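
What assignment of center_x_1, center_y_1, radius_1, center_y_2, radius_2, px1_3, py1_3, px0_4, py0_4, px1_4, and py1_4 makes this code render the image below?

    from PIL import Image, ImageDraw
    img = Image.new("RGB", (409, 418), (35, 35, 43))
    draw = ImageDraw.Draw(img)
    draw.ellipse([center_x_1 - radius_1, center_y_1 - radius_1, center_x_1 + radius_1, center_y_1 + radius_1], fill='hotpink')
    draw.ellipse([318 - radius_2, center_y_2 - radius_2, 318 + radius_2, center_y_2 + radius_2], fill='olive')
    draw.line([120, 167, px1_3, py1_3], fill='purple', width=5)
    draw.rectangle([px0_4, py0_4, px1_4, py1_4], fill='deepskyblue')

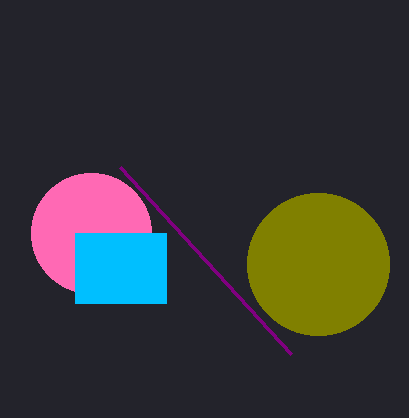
center_x_1 = 91, center_y_1 = 233, radius_1 = 60, center_y_2 = 264, radius_2 = 71, px1_3 = 291, py1_3 = 354, px0_4 = 75, py0_4 = 233, px1_4 = 166, py1_4 = 303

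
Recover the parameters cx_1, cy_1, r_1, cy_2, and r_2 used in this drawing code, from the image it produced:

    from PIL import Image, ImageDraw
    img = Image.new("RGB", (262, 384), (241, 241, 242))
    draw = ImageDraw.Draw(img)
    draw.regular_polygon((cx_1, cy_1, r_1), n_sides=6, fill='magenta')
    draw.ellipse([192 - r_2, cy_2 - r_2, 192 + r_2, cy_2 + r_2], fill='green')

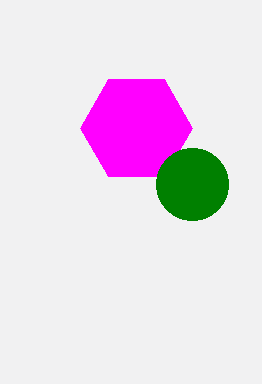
cx_1 = 136, cy_1 = 128, r_1 = 56, cy_2 = 184, r_2 = 36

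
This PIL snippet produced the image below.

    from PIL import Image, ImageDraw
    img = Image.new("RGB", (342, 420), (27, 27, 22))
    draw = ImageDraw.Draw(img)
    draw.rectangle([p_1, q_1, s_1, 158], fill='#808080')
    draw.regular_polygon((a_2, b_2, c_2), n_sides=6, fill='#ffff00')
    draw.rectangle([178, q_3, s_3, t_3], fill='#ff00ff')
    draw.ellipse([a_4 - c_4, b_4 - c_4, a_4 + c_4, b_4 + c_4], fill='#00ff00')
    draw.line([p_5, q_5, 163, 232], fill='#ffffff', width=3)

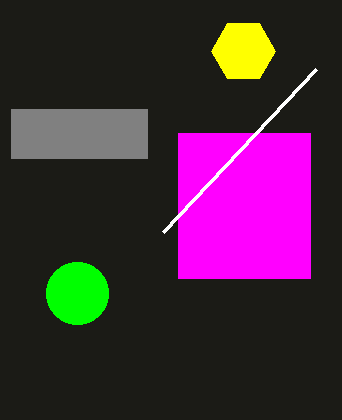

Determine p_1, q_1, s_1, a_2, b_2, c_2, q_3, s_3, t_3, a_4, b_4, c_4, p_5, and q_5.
p_1 = 11, q_1 = 109, s_1 = 147, a_2 = 243, b_2 = 51, c_2 = 32, q_3 = 133, s_3 = 310, t_3 = 278, a_4 = 77, b_4 = 293, c_4 = 31, p_5 = 316, q_5 = 69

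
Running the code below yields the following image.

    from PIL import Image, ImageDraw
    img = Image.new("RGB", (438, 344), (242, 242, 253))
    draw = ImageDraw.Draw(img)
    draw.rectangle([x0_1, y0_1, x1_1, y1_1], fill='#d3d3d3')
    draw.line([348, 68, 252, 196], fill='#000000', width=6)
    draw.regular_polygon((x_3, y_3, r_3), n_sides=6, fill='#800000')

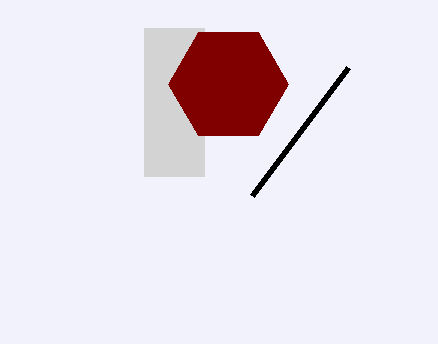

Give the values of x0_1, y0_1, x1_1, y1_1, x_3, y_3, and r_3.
x0_1 = 144, y0_1 = 28, x1_1 = 204, y1_1 = 176, x_3 = 228, y_3 = 84, r_3 = 60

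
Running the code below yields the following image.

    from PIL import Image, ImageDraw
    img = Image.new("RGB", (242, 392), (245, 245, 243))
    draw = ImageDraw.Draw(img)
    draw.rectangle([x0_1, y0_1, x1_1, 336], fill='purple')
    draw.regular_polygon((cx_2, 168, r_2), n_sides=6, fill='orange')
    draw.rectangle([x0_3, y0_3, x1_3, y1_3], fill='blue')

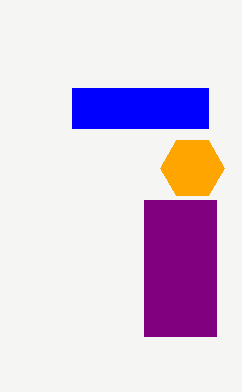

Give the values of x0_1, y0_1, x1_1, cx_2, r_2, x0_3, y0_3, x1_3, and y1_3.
x0_1 = 144; y0_1 = 200; x1_1 = 216; cx_2 = 192; r_2 = 32; x0_3 = 72; y0_3 = 88; x1_3 = 208; y1_3 = 128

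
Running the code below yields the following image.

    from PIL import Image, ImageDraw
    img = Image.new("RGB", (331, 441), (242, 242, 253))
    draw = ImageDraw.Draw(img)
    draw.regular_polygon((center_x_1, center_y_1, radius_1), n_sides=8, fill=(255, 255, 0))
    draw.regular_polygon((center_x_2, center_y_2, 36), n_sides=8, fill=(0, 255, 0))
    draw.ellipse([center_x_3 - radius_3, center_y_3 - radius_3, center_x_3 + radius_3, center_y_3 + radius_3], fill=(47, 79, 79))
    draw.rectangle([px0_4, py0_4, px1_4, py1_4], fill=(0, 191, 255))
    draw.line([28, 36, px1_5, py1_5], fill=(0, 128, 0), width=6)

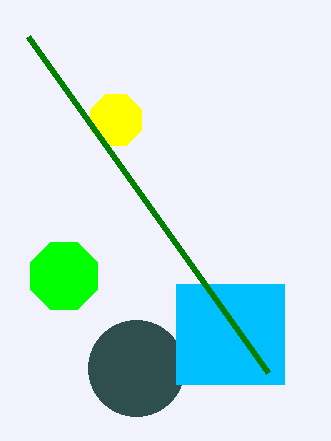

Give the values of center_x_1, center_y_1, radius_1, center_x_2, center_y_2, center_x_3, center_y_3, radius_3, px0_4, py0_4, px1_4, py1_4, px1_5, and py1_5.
center_x_1 = 116; center_y_1 = 120; radius_1 = 28; center_x_2 = 64; center_y_2 = 276; center_x_3 = 136; center_y_3 = 368; radius_3 = 48; px0_4 = 176; py0_4 = 284; px1_4 = 284; py1_4 = 384; px1_5 = 268; py1_5 = 372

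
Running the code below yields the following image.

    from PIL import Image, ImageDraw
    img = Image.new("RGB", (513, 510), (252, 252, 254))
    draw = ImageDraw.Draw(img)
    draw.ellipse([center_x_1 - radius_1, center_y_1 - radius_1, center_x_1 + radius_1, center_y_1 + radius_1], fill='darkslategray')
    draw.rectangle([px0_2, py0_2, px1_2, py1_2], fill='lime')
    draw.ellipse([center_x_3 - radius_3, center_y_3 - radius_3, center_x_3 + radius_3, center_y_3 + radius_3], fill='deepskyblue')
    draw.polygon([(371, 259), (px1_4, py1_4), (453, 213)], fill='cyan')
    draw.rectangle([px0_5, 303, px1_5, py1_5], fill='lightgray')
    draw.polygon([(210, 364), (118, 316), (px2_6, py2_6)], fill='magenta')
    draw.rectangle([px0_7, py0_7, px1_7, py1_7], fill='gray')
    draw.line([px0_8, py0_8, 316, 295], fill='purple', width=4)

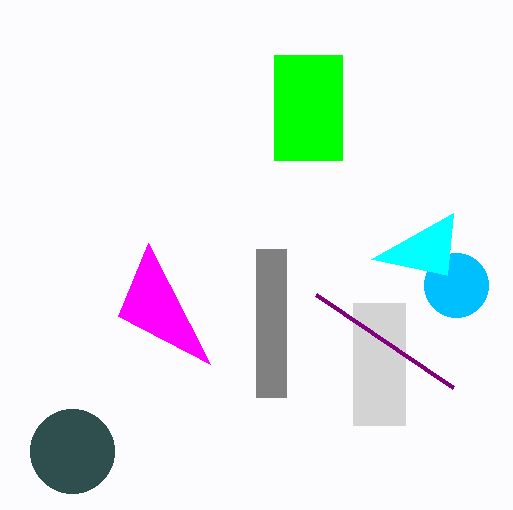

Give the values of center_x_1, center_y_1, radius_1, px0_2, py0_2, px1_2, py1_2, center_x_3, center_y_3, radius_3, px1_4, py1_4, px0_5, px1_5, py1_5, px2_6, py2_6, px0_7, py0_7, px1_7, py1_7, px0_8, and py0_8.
center_x_1 = 72, center_y_1 = 451, radius_1 = 42, px0_2 = 274, py0_2 = 55, px1_2 = 342, py1_2 = 160, center_x_3 = 456, center_y_3 = 285, radius_3 = 32, px1_4 = 447, py1_4 = 275, px0_5 = 353, px1_5 = 405, py1_5 = 425, px2_6 = 148, py2_6 = 243, px0_7 = 256, py0_7 = 249, px1_7 = 286, py1_7 = 397, px0_8 = 453, py0_8 = 388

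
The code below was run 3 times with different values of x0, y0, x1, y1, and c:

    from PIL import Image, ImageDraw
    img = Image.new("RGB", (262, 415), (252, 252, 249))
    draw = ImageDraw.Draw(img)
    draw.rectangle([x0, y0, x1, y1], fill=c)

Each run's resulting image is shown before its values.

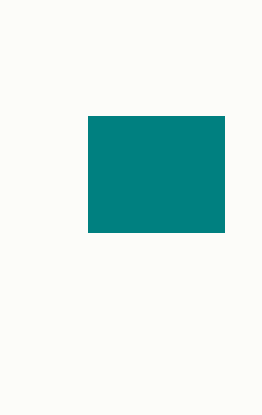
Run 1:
x0 = 88
y0 = 116
x1 = 224
y1 = 232
c = 'teal'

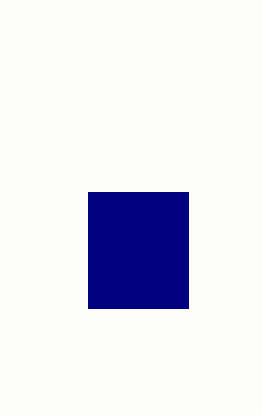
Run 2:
x0 = 88, y0 = 192, x1 = 188, y1 = 308, c = 'navy'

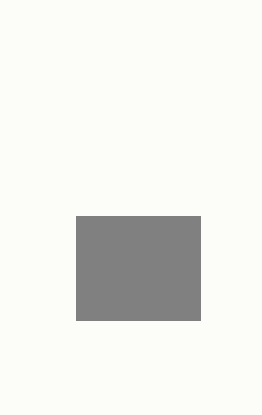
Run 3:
x0 = 76; y0 = 216; x1 = 200; y1 = 320; c = 'gray'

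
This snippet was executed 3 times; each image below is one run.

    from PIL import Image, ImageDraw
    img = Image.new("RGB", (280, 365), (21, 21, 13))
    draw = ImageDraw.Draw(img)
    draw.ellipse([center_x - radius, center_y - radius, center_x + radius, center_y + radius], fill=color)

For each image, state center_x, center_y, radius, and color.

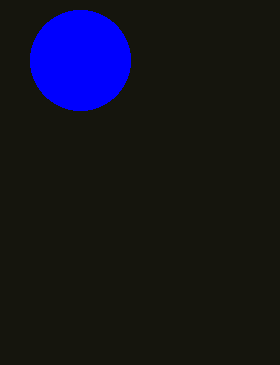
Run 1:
center_x = 80
center_y = 60
radius = 50
color = 'blue'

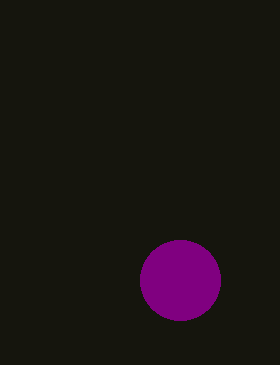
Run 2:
center_x = 180; center_y = 280; radius = 40; color = 'purple'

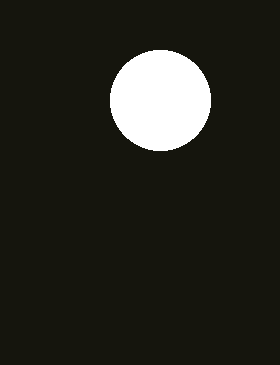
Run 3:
center_x = 160, center_y = 100, radius = 50, color = 'white'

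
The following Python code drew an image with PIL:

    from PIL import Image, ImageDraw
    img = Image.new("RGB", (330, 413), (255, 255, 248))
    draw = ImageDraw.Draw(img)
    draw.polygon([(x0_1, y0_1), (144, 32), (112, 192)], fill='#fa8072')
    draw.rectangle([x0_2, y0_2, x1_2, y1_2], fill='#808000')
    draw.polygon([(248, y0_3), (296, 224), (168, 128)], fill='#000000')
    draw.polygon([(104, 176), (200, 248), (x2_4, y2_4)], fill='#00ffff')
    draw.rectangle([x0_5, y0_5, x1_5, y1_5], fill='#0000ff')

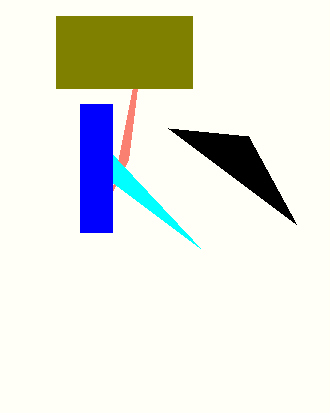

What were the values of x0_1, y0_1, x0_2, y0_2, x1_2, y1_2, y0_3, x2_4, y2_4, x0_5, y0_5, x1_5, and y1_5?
x0_1 = 128, y0_1 = 160, x0_2 = 56, y0_2 = 16, x1_2 = 192, y1_2 = 88, y0_3 = 136, x2_4 = 80, y2_4 = 120, x0_5 = 80, y0_5 = 104, x1_5 = 112, y1_5 = 232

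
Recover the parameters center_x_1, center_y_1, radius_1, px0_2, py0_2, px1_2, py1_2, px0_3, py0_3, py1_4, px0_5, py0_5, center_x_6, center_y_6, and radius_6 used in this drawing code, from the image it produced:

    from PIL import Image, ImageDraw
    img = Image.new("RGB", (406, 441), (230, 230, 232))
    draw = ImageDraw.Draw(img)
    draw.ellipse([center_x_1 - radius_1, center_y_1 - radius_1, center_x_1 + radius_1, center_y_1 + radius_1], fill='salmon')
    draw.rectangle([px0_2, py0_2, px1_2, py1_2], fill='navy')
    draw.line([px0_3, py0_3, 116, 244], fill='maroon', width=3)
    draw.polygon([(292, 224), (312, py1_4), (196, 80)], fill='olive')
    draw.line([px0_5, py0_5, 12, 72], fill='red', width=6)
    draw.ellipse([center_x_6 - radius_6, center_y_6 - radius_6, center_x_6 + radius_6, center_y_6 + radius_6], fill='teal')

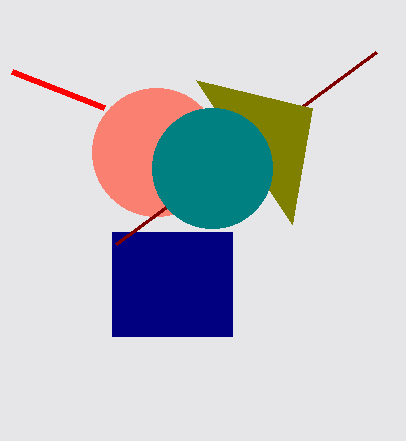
center_x_1 = 156, center_y_1 = 152, radius_1 = 64, px0_2 = 112, py0_2 = 232, px1_2 = 232, py1_2 = 336, px0_3 = 376, py0_3 = 52, py1_4 = 108, px0_5 = 104, py0_5 = 108, center_x_6 = 212, center_y_6 = 168, radius_6 = 60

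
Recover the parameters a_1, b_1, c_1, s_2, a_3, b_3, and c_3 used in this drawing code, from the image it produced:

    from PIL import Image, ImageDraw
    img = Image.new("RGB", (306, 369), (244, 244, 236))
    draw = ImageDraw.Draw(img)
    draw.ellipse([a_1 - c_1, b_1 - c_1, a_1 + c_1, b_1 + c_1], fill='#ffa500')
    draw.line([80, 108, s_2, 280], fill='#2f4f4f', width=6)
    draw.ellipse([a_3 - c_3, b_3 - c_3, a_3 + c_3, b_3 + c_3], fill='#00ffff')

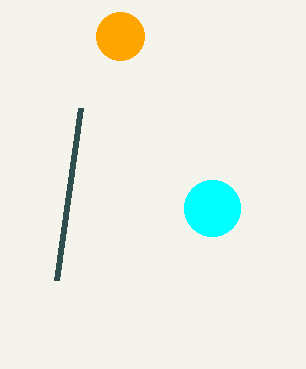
a_1 = 120; b_1 = 36; c_1 = 24; s_2 = 56; a_3 = 212; b_3 = 208; c_3 = 28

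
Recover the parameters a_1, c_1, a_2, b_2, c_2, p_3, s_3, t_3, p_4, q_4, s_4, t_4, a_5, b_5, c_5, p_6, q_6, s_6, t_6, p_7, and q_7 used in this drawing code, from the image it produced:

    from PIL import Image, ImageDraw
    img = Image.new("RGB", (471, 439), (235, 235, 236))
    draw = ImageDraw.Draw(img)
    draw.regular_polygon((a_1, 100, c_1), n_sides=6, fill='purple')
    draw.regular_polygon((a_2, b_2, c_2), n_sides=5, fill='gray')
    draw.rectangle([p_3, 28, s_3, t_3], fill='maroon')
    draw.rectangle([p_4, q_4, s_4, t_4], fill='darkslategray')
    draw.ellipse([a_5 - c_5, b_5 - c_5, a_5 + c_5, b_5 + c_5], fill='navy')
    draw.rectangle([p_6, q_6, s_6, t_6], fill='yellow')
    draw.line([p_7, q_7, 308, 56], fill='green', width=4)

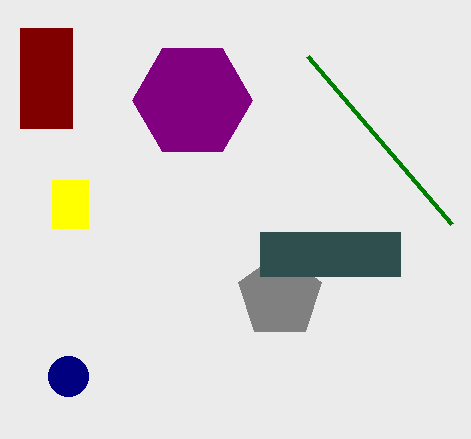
a_1 = 192; c_1 = 60; a_2 = 280; b_2 = 296; c_2 = 44; p_3 = 20; s_3 = 72; t_3 = 128; p_4 = 260; q_4 = 232; s_4 = 400; t_4 = 276; a_5 = 68; b_5 = 376; c_5 = 20; p_6 = 52; q_6 = 180; s_6 = 88; t_6 = 228; p_7 = 452; q_7 = 224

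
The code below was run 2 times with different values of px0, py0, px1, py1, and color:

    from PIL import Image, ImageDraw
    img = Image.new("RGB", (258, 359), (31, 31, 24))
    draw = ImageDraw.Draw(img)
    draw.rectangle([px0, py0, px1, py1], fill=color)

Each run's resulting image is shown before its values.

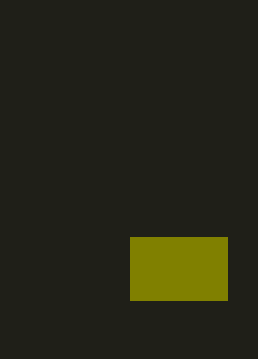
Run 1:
px0 = 130, py0 = 237, px1 = 227, py1 = 300, color = 'olive'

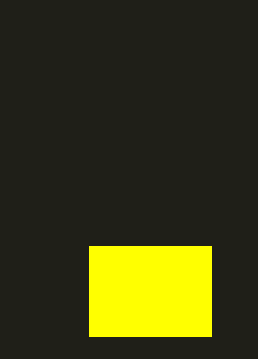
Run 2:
px0 = 89, py0 = 246, px1 = 211, py1 = 336, color = 'yellow'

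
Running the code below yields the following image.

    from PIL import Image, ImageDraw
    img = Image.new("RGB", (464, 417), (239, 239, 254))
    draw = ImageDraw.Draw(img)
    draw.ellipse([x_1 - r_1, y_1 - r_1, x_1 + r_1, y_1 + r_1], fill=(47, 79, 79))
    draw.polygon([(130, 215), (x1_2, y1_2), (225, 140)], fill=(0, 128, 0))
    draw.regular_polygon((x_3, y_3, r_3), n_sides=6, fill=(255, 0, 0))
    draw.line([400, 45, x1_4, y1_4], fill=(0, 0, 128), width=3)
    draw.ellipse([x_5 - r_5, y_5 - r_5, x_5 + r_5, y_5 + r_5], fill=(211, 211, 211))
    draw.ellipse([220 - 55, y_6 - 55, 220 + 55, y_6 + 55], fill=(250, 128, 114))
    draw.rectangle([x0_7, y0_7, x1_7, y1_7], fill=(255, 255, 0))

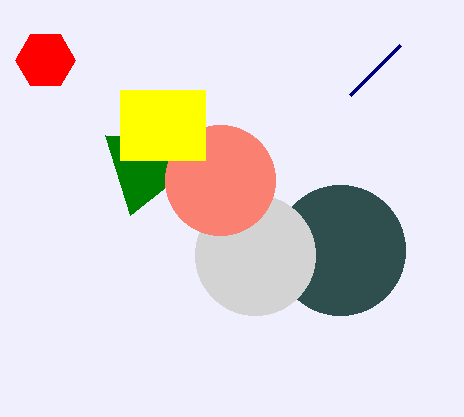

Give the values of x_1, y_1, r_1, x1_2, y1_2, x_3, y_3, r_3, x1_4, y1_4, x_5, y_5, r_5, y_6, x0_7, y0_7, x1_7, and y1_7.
x_1 = 340
y_1 = 250
r_1 = 65
x1_2 = 105
y1_2 = 135
x_3 = 45
y_3 = 60
r_3 = 30
x1_4 = 350
y1_4 = 95
x_5 = 255
y_5 = 255
r_5 = 60
y_6 = 180
x0_7 = 120
y0_7 = 90
x1_7 = 205
y1_7 = 160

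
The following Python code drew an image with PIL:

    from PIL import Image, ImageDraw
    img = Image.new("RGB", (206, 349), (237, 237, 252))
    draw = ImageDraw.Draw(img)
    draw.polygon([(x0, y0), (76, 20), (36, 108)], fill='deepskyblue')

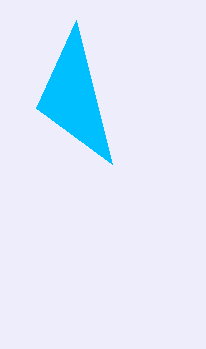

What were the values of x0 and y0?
x0 = 112; y0 = 164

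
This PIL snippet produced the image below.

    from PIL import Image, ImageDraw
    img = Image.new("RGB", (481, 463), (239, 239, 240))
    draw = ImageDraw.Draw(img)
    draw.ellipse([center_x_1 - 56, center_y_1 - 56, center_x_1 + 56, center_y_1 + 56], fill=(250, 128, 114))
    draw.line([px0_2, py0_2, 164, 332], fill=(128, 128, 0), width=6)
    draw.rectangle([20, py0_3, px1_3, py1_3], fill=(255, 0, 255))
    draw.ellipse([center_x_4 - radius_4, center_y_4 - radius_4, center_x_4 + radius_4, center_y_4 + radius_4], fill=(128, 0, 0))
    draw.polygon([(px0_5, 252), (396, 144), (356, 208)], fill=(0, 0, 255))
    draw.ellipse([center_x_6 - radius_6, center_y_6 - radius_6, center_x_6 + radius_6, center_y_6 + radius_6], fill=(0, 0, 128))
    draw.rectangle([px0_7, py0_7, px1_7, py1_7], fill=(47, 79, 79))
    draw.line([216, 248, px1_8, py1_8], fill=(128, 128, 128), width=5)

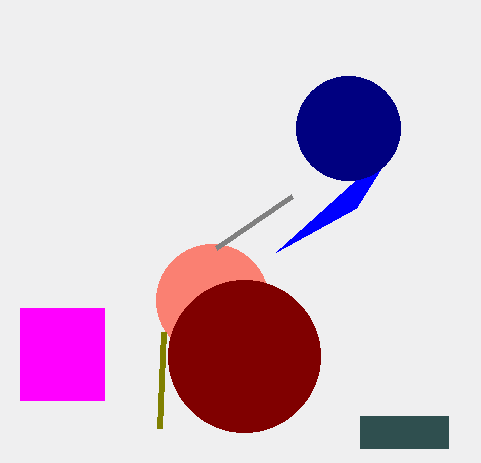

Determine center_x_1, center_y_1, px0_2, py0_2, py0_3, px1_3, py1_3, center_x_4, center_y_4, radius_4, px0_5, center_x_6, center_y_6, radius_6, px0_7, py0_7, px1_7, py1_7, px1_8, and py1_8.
center_x_1 = 212
center_y_1 = 300
px0_2 = 160
py0_2 = 428
py0_3 = 308
px1_3 = 104
py1_3 = 400
center_x_4 = 244
center_y_4 = 356
radius_4 = 76
px0_5 = 276
center_x_6 = 348
center_y_6 = 128
radius_6 = 52
px0_7 = 360
py0_7 = 416
px1_7 = 448
py1_7 = 448
px1_8 = 292
py1_8 = 196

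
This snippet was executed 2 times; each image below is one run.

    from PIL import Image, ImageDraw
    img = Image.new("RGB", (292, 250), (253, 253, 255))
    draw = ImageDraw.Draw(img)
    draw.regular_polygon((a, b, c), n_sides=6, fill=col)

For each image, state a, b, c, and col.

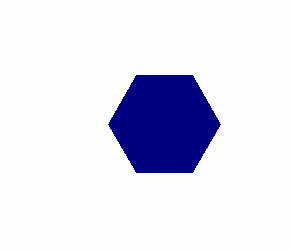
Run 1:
a = 164; b = 124; c = 56; col = 'navy'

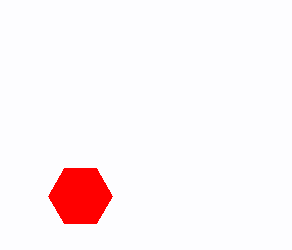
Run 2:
a = 80; b = 196; c = 32; col = 'red'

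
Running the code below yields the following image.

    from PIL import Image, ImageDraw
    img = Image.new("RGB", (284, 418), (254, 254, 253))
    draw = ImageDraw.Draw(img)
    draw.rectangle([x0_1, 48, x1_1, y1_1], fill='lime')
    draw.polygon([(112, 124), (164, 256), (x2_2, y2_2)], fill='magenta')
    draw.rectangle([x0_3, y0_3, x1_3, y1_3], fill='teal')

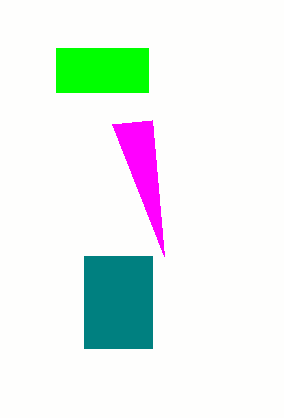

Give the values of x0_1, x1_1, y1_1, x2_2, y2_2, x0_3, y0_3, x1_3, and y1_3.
x0_1 = 56; x1_1 = 148; y1_1 = 92; x2_2 = 152; y2_2 = 120; x0_3 = 84; y0_3 = 256; x1_3 = 152; y1_3 = 348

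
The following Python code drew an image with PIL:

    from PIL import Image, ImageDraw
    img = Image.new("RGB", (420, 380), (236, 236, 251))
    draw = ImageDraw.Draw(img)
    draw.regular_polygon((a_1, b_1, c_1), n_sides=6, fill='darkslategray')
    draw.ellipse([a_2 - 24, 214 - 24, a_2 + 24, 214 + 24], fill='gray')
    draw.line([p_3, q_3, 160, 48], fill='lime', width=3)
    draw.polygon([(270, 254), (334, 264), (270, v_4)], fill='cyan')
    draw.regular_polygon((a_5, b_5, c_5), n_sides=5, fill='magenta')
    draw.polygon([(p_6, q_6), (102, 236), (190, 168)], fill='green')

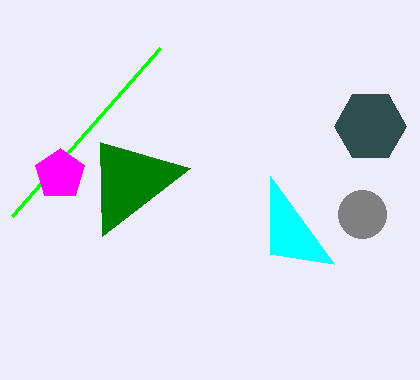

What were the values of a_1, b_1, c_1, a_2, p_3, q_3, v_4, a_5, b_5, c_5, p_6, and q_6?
a_1 = 370; b_1 = 126; c_1 = 36; a_2 = 362; p_3 = 12; q_3 = 216; v_4 = 176; a_5 = 60; b_5 = 174; c_5 = 26; p_6 = 100; q_6 = 142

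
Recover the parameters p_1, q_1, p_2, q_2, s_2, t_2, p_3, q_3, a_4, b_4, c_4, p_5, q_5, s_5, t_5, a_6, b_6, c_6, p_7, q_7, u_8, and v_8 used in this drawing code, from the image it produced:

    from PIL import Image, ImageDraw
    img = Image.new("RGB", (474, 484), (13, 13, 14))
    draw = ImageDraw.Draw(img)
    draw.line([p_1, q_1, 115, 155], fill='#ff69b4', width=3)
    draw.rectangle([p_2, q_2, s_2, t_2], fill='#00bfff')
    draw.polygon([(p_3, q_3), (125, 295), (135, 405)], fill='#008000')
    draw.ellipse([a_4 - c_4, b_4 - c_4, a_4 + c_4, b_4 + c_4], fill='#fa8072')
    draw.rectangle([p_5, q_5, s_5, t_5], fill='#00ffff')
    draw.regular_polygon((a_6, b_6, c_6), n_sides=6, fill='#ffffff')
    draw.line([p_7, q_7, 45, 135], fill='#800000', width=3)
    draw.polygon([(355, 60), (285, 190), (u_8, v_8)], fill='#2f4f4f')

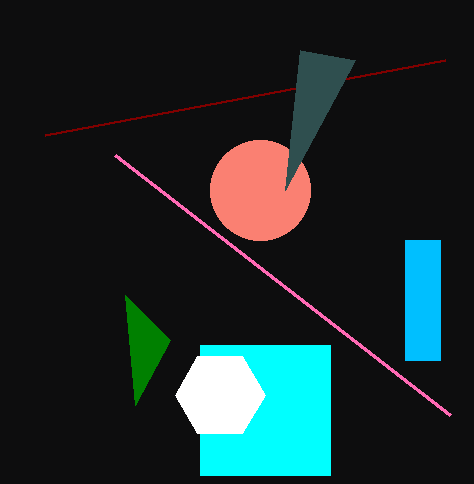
p_1 = 450
q_1 = 415
p_2 = 405
q_2 = 240
s_2 = 440
t_2 = 360
p_3 = 170
q_3 = 340
a_4 = 260
b_4 = 190
c_4 = 50
p_5 = 200
q_5 = 345
s_5 = 330
t_5 = 475
a_6 = 220
b_6 = 395
c_6 = 45
p_7 = 445
q_7 = 60
u_8 = 300
v_8 = 50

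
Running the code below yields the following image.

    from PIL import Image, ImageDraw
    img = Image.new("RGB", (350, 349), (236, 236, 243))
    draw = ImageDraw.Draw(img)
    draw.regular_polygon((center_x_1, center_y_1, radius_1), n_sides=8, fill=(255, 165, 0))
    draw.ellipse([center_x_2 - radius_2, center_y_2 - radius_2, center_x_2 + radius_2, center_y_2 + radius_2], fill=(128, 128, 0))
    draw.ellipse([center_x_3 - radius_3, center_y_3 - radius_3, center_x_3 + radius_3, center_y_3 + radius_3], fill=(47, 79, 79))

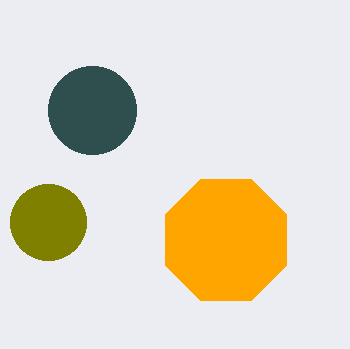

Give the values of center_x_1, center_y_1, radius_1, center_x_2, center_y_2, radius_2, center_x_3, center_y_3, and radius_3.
center_x_1 = 226, center_y_1 = 240, radius_1 = 66, center_x_2 = 48, center_y_2 = 222, radius_2 = 38, center_x_3 = 92, center_y_3 = 110, radius_3 = 44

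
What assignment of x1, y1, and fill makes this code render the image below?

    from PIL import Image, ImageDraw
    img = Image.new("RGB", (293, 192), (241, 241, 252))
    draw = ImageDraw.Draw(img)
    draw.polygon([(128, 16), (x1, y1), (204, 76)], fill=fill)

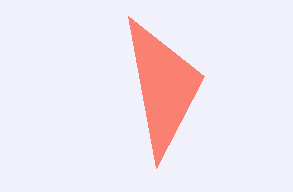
x1 = 156, y1 = 168, fill = 'salmon'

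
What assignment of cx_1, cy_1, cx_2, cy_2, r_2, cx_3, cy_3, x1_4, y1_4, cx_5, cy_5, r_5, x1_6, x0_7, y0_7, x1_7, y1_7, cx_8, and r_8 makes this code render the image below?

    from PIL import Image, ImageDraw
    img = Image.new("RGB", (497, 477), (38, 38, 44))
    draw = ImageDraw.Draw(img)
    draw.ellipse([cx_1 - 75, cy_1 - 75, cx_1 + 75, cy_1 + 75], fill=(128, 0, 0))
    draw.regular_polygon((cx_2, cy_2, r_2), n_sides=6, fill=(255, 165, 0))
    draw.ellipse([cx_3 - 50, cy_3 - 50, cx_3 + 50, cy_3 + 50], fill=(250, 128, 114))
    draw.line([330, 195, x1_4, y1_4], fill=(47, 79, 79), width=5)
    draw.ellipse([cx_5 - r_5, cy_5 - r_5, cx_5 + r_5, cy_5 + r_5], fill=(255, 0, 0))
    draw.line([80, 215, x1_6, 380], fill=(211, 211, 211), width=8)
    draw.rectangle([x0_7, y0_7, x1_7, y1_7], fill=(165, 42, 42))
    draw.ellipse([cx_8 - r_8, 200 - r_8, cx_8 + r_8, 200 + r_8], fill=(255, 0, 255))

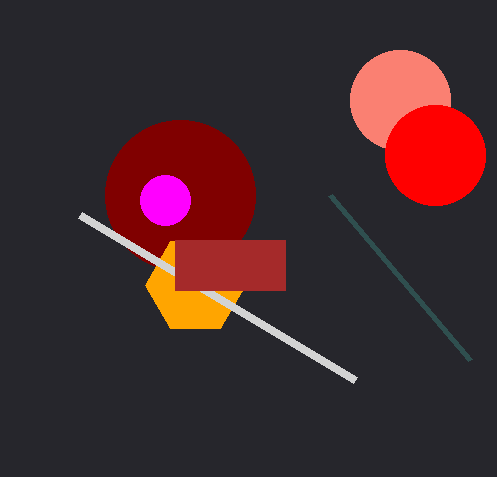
cx_1 = 180; cy_1 = 195; cx_2 = 195; cy_2 = 285; r_2 = 50; cx_3 = 400; cy_3 = 100; x1_4 = 470; y1_4 = 360; cx_5 = 435; cy_5 = 155; r_5 = 50; x1_6 = 355; x0_7 = 175; y0_7 = 240; x1_7 = 285; y1_7 = 290; cx_8 = 165; r_8 = 25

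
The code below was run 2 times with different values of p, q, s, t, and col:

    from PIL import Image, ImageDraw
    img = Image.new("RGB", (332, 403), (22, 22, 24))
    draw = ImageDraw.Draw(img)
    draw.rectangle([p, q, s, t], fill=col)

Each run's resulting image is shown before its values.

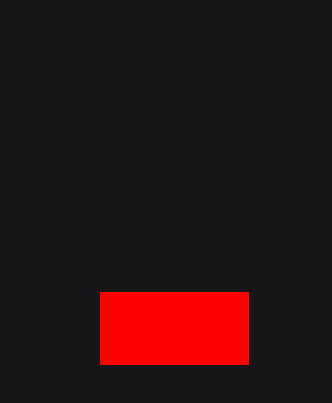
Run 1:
p = 100, q = 292, s = 248, t = 364, col = 'red'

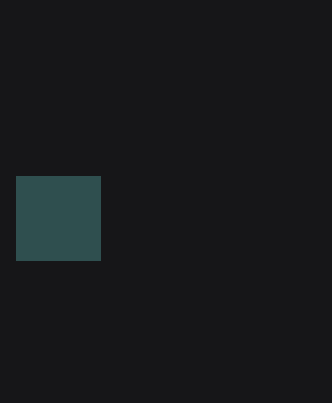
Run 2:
p = 16
q = 176
s = 100
t = 260
col = 'darkslategray'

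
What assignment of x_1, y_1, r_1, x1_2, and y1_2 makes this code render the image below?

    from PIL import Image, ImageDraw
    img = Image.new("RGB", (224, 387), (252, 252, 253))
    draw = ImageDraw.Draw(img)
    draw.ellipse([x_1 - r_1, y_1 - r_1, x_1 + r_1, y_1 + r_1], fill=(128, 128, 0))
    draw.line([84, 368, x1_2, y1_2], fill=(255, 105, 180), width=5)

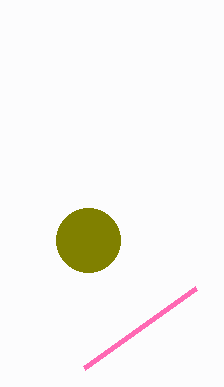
x_1 = 88
y_1 = 240
r_1 = 32
x1_2 = 196
y1_2 = 288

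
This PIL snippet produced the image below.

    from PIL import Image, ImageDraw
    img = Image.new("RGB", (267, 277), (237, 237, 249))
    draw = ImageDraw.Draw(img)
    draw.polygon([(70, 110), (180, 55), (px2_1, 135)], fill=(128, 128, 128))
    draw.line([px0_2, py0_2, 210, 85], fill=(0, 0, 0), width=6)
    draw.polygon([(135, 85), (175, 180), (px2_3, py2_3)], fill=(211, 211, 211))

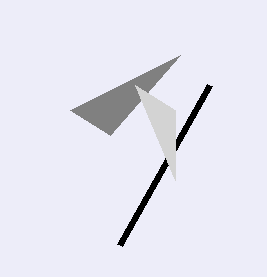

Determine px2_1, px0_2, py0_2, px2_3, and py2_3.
px2_1 = 110
px0_2 = 120
py0_2 = 245
px2_3 = 175
py2_3 = 110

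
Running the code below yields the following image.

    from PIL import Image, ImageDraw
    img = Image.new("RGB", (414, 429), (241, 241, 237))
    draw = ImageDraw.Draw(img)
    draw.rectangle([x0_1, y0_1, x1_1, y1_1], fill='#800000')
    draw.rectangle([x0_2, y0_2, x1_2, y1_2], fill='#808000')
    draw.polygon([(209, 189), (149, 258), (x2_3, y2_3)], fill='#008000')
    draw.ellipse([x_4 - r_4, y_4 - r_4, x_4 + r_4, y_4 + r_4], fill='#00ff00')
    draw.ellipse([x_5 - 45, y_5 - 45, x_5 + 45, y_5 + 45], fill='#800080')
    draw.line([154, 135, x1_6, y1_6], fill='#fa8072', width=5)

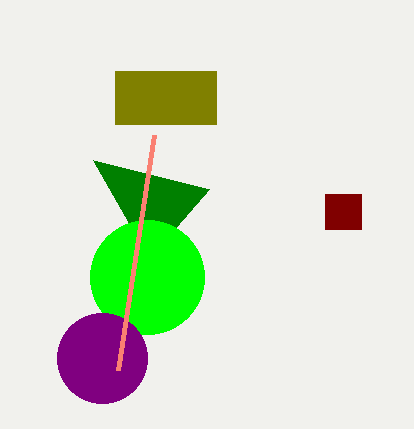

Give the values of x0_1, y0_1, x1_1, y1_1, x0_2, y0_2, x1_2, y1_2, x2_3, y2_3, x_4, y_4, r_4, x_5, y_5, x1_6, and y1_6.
x0_1 = 325, y0_1 = 194, x1_1 = 361, y1_1 = 229, x0_2 = 115, y0_2 = 71, x1_2 = 216, y1_2 = 124, x2_3 = 93, y2_3 = 160, x_4 = 147, y_4 = 277, r_4 = 57, x_5 = 102, y_5 = 358, x1_6 = 118, y1_6 = 370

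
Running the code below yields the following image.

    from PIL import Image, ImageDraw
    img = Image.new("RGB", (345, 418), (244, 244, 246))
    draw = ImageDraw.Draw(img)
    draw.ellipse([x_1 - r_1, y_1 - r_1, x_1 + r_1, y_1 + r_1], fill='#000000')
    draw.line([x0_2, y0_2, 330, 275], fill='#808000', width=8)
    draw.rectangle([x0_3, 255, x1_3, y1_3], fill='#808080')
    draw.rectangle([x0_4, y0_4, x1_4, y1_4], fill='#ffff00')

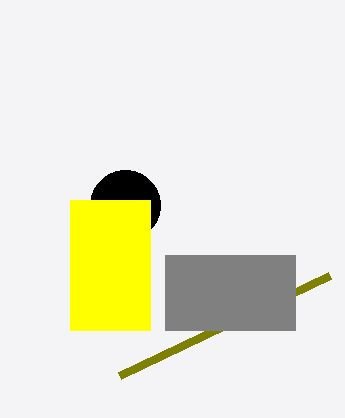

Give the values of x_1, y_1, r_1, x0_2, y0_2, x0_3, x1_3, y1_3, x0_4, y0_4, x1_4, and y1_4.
x_1 = 125
y_1 = 205
r_1 = 35
x0_2 = 120
y0_2 = 375
x0_3 = 165
x1_3 = 295
y1_3 = 330
x0_4 = 70
y0_4 = 200
x1_4 = 150
y1_4 = 330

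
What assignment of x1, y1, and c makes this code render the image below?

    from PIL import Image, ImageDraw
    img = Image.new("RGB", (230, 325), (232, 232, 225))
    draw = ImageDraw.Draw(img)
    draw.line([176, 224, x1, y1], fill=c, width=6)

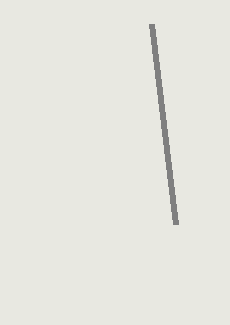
x1 = 152
y1 = 24
c = 'gray'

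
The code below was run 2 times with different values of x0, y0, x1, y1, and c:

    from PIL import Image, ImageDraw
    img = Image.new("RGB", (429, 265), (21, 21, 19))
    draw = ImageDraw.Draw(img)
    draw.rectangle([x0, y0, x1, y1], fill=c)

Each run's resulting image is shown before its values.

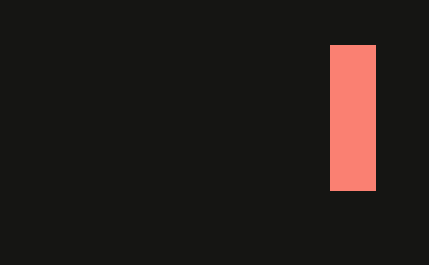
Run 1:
x0 = 330; y0 = 45; x1 = 375; y1 = 190; c = 'salmon'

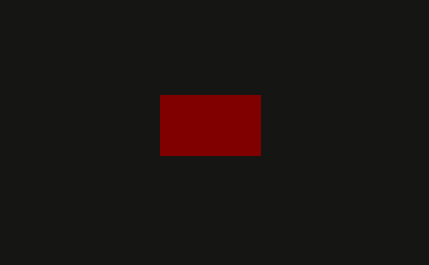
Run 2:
x0 = 160, y0 = 95, x1 = 260, y1 = 155, c = 'maroon'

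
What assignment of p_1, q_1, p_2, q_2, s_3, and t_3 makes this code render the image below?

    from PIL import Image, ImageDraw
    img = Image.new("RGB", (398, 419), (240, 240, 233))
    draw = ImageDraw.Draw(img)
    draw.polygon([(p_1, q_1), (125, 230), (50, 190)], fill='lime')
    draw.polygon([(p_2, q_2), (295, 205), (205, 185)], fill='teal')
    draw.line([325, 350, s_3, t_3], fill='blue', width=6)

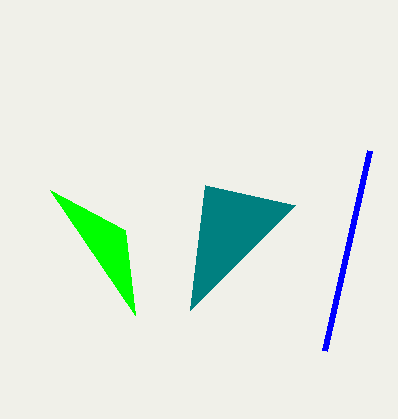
p_1 = 135; q_1 = 315; p_2 = 190; q_2 = 310; s_3 = 370; t_3 = 150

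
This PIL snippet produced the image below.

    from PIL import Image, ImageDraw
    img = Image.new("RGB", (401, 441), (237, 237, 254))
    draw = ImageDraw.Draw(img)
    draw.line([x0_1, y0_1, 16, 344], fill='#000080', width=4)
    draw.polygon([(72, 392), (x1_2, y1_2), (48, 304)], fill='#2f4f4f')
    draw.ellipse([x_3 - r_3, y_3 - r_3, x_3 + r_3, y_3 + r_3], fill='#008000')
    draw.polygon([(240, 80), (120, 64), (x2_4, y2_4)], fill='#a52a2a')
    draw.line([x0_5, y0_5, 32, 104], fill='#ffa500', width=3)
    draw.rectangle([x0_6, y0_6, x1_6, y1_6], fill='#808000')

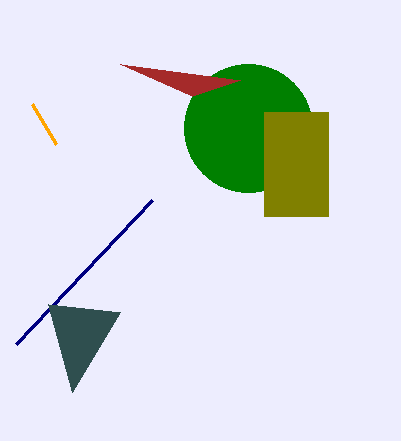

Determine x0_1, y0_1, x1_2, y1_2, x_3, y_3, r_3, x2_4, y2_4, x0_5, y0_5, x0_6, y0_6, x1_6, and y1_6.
x0_1 = 152, y0_1 = 200, x1_2 = 120, y1_2 = 312, x_3 = 248, y_3 = 128, r_3 = 64, x2_4 = 192, y2_4 = 96, x0_5 = 56, y0_5 = 144, x0_6 = 264, y0_6 = 112, x1_6 = 328, y1_6 = 216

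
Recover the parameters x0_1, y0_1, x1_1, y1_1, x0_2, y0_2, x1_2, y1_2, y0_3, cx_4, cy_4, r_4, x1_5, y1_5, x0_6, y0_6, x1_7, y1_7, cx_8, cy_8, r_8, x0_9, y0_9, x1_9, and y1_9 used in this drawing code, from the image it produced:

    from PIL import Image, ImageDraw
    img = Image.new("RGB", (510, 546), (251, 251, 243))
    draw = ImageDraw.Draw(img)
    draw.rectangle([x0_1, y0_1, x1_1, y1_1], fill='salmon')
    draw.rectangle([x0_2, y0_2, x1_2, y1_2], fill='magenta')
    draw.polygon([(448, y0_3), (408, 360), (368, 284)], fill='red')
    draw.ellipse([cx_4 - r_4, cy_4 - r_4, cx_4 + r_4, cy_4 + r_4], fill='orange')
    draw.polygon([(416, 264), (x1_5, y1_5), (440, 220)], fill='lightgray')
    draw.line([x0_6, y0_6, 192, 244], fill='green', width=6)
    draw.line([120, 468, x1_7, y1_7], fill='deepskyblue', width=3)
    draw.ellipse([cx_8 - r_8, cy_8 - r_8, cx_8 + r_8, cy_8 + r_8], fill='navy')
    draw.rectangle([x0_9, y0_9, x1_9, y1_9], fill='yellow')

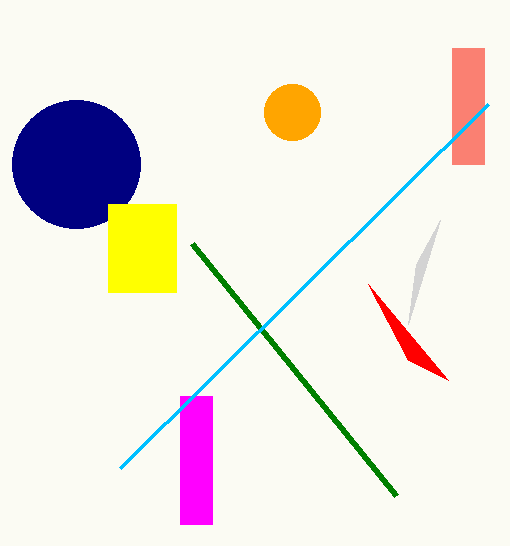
x0_1 = 452; y0_1 = 48; x1_1 = 484; y1_1 = 164; x0_2 = 180; y0_2 = 396; x1_2 = 212; y1_2 = 524; y0_3 = 380; cx_4 = 292; cy_4 = 112; r_4 = 28; x1_5 = 408; y1_5 = 324; x0_6 = 396; y0_6 = 496; x1_7 = 488; y1_7 = 104; cx_8 = 76; cy_8 = 164; r_8 = 64; x0_9 = 108; y0_9 = 204; x1_9 = 176; y1_9 = 292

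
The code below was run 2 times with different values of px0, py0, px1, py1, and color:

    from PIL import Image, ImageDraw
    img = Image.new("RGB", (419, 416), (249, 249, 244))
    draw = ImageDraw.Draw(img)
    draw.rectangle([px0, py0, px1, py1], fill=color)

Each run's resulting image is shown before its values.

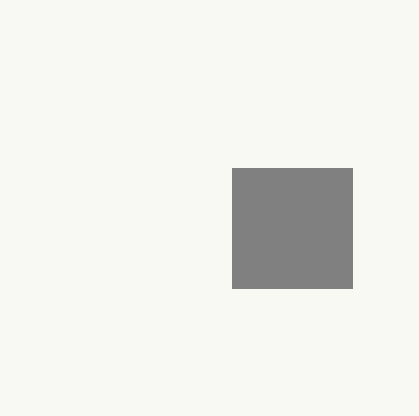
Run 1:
px0 = 232; py0 = 168; px1 = 352; py1 = 288; color = 'gray'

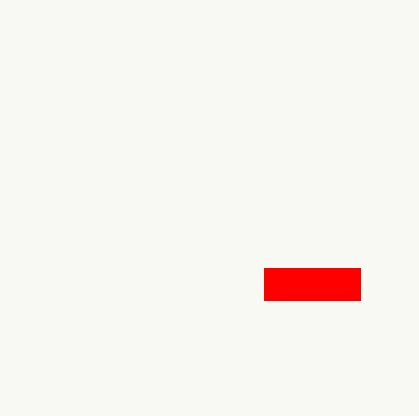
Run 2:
px0 = 264; py0 = 268; px1 = 360; py1 = 300; color = 'red'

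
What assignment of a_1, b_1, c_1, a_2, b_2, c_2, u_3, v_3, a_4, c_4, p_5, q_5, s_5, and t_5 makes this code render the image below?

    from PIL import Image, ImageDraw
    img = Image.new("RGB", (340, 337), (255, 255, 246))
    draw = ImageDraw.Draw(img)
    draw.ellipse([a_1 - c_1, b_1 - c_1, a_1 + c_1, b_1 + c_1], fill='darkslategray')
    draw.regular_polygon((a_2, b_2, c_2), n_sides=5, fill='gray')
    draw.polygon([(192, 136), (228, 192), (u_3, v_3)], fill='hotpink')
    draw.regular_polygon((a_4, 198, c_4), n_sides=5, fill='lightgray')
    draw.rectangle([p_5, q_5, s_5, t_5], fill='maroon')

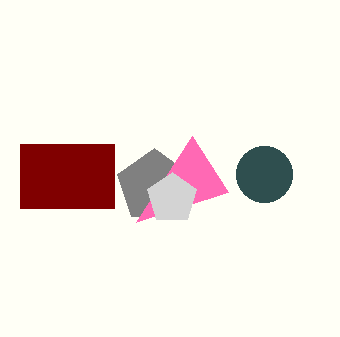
a_1 = 264
b_1 = 174
c_1 = 28
a_2 = 154
b_2 = 186
c_2 = 38
u_3 = 136
v_3 = 222
a_4 = 172
c_4 = 26
p_5 = 20
q_5 = 144
s_5 = 114
t_5 = 208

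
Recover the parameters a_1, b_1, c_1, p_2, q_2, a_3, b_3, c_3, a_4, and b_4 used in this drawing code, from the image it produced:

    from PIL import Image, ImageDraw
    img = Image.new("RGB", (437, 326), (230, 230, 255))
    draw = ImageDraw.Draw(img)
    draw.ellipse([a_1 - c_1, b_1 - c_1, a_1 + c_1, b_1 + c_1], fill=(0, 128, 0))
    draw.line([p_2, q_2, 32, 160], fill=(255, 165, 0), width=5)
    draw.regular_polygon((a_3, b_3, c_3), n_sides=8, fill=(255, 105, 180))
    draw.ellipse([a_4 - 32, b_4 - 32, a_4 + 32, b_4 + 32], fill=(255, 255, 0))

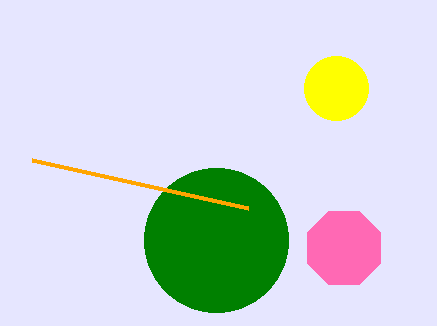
a_1 = 216, b_1 = 240, c_1 = 72, p_2 = 248, q_2 = 208, a_3 = 344, b_3 = 248, c_3 = 40, a_4 = 336, b_4 = 88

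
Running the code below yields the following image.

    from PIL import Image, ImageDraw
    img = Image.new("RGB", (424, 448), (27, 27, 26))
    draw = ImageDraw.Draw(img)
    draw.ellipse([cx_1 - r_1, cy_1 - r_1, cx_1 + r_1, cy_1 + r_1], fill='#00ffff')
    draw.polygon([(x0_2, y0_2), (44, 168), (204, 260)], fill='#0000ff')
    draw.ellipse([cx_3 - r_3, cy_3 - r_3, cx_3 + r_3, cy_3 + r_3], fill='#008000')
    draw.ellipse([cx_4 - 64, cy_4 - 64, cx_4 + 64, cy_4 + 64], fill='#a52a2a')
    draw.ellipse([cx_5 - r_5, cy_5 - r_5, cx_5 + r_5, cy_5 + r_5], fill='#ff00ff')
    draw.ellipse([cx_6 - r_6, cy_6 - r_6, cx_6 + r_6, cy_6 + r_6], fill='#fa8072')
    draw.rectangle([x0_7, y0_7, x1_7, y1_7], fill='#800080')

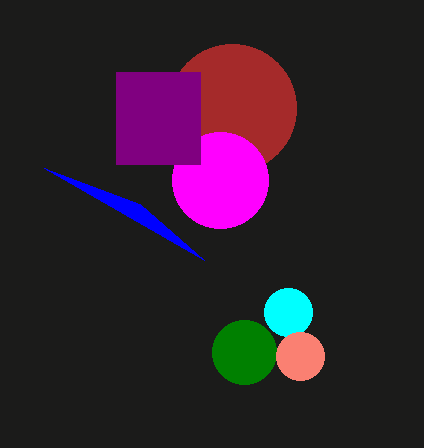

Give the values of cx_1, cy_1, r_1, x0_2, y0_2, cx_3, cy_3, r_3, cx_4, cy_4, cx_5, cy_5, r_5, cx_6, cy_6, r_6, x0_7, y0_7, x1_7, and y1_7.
cx_1 = 288, cy_1 = 312, r_1 = 24, x0_2 = 140, y0_2 = 204, cx_3 = 244, cy_3 = 352, r_3 = 32, cx_4 = 232, cy_4 = 108, cx_5 = 220, cy_5 = 180, r_5 = 48, cx_6 = 300, cy_6 = 356, r_6 = 24, x0_7 = 116, y0_7 = 72, x1_7 = 200, y1_7 = 164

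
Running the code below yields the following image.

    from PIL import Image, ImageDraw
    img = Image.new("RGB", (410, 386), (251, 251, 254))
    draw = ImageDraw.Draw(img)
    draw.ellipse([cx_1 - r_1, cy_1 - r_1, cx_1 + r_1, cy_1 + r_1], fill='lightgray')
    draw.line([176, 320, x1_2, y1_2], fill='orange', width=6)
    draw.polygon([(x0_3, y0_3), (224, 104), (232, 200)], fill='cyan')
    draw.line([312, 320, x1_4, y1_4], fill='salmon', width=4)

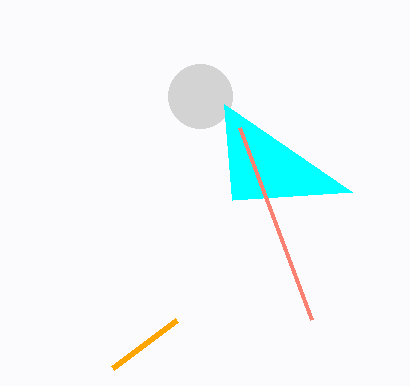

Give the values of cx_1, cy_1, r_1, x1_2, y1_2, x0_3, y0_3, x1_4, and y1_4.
cx_1 = 200
cy_1 = 96
r_1 = 32
x1_2 = 112
y1_2 = 368
x0_3 = 352
y0_3 = 192
x1_4 = 240
y1_4 = 128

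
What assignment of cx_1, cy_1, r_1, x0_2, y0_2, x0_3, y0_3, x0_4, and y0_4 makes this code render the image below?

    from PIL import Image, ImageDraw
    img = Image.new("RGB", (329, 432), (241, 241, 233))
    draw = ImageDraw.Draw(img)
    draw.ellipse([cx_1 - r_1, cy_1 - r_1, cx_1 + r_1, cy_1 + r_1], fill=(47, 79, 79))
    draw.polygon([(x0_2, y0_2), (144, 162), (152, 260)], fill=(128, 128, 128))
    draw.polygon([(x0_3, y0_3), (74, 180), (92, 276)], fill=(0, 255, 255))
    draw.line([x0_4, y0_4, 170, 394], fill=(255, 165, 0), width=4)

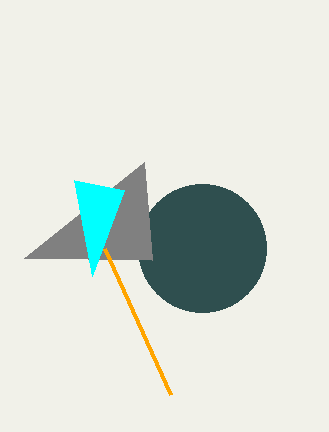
cx_1 = 202; cy_1 = 248; r_1 = 64; x0_2 = 24; y0_2 = 258; x0_3 = 124; y0_3 = 190; x0_4 = 104; y0_4 = 248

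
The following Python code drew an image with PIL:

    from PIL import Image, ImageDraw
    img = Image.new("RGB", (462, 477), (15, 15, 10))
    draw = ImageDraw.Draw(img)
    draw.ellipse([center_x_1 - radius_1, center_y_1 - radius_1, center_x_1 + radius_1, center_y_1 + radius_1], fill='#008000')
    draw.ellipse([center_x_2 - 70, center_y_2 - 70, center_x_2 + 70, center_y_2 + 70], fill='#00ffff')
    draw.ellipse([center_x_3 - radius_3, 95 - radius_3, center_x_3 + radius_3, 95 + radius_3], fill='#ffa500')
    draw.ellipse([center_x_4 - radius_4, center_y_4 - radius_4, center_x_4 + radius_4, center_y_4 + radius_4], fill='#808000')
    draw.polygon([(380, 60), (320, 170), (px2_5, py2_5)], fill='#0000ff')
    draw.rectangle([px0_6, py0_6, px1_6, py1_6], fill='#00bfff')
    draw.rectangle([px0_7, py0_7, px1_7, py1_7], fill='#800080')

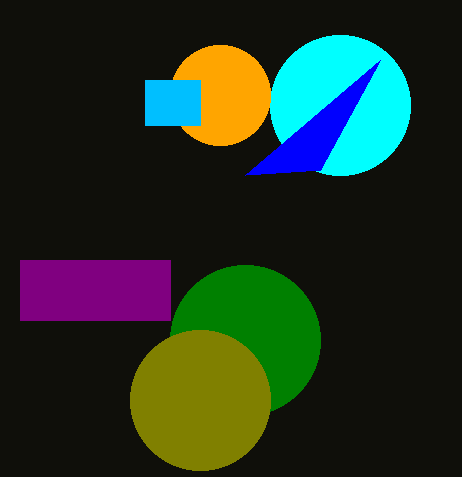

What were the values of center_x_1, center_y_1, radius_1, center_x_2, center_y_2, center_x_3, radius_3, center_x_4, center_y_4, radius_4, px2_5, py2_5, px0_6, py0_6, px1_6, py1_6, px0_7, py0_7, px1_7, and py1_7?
center_x_1 = 245
center_y_1 = 340
radius_1 = 75
center_x_2 = 340
center_y_2 = 105
center_x_3 = 220
radius_3 = 50
center_x_4 = 200
center_y_4 = 400
radius_4 = 70
px2_5 = 245
py2_5 = 175
px0_6 = 145
py0_6 = 80
px1_6 = 200
py1_6 = 125
px0_7 = 20
py0_7 = 260
px1_7 = 170
py1_7 = 320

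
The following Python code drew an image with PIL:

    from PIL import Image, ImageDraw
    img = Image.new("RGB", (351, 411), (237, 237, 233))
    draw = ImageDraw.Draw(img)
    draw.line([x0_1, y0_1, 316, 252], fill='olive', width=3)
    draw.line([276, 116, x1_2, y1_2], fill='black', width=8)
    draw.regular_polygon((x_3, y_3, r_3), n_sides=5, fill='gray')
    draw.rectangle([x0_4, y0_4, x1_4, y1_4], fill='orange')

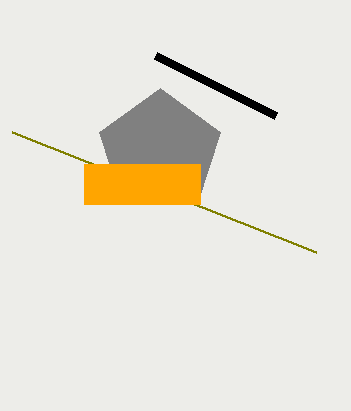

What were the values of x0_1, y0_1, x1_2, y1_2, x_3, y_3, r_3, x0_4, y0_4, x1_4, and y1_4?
x0_1 = 12; y0_1 = 132; x1_2 = 156; y1_2 = 56; x_3 = 160; y_3 = 152; r_3 = 64; x0_4 = 84; y0_4 = 164; x1_4 = 200; y1_4 = 204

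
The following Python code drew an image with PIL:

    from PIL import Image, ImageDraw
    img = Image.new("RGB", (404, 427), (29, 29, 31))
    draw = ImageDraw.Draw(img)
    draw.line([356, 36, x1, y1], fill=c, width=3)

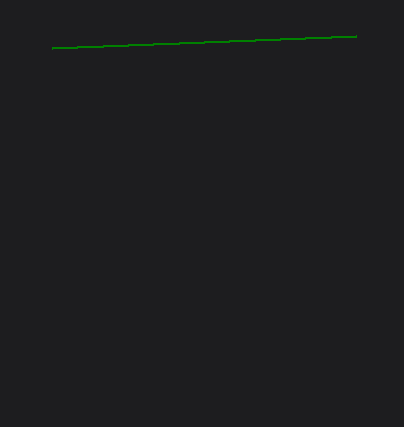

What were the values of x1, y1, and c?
x1 = 52
y1 = 48
c = 'green'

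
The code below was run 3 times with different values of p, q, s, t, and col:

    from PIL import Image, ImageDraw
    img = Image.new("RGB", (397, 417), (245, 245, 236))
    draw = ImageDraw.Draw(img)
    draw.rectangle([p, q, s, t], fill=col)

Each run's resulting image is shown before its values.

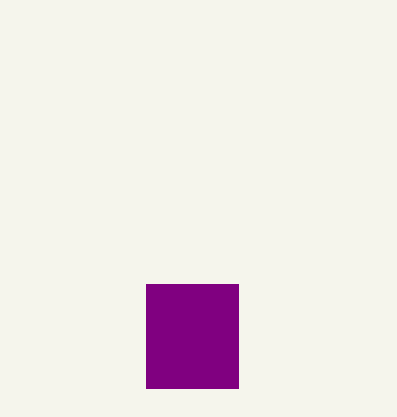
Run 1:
p = 146
q = 284
s = 238
t = 388
col = 'purple'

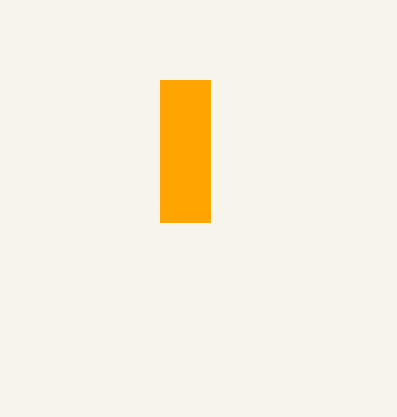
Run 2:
p = 160; q = 80; s = 210; t = 222; col = 'orange'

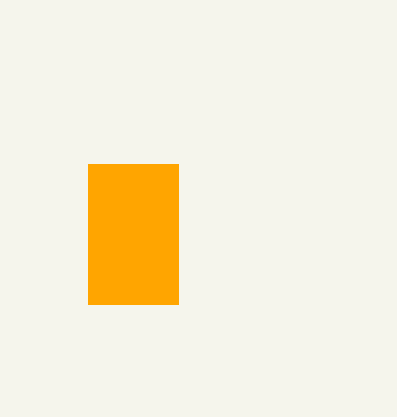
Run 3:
p = 88, q = 164, s = 178, t = 304, col = 'orange'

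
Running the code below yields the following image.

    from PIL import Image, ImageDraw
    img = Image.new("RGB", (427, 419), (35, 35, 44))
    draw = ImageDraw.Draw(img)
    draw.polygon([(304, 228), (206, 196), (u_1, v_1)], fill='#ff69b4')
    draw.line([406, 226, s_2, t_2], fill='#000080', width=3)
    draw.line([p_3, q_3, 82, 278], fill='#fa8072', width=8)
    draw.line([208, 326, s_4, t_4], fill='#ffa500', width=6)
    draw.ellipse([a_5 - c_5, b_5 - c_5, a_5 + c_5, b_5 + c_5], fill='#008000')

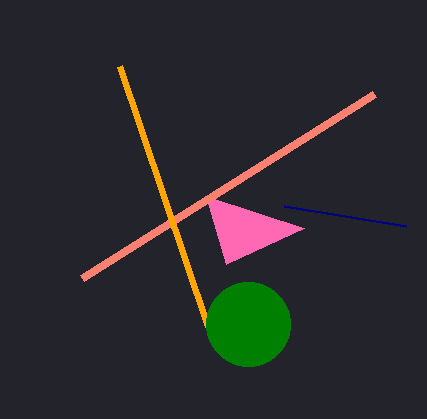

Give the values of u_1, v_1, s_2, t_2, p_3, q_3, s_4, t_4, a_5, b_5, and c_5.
u_1 = 226, v_1 = 264, s_2 = 284, t_2 = 206, p_3 = 374, q_3 = 94, s_4 = 120, t_4 = 66, a_5 = 248, b_5 = 324, c_5 = 42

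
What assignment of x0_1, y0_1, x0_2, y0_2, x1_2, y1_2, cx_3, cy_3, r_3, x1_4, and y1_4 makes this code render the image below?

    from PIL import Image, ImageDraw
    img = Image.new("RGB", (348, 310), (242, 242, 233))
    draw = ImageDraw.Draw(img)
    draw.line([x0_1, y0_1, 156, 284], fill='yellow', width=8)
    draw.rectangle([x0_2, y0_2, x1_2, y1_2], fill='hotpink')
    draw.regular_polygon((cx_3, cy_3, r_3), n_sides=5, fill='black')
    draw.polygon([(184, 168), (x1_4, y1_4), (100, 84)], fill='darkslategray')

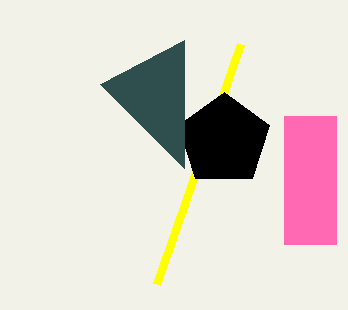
x0_1 = 240; y0_1 = 44; x0_2 = 284; y0_2 = 116; x1_2 = 336; y1_2 = 244; cx_3 = 224; cy_3 = 140; r_3 = 48; x1_4 = 184; y1_4 = 40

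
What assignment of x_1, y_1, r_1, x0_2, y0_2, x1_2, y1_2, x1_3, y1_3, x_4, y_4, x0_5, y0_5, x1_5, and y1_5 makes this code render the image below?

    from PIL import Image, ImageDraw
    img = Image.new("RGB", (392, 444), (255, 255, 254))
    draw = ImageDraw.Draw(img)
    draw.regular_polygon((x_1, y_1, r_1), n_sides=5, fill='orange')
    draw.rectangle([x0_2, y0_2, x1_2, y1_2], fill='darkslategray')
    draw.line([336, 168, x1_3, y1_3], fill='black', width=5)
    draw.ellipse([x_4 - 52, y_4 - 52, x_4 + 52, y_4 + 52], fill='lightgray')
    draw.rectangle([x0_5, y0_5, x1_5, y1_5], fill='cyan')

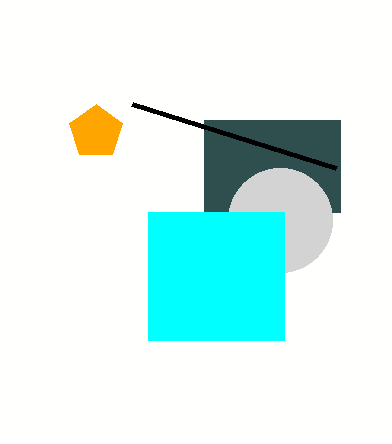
x_1 = 96
y_1 = 132
r_1 = 28
x0_2 = 204
y0_2 = 120
x1_2 = 340
y1_2 = 212
x1_3 = 132
y1_3 = 104
x_4 = 280
y_4 = 220
x0_5 = 148
y0_5 = 212
x1_5 = 284
y1_5 = 340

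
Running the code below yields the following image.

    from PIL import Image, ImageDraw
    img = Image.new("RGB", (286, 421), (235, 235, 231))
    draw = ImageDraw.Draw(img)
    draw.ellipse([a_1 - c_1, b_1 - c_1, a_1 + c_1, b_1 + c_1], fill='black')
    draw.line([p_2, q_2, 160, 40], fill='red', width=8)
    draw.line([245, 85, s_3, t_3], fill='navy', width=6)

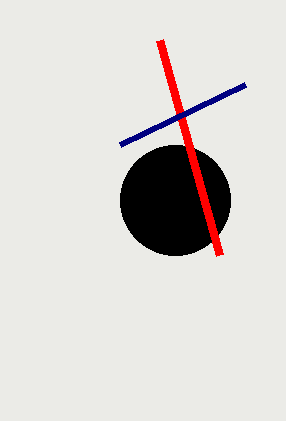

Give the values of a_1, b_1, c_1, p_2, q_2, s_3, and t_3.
a_1 = 175; b_1 = 200; c_1 = 55; p_2 = 220; q_2 = 255; s_3 = 120; t_3 = 145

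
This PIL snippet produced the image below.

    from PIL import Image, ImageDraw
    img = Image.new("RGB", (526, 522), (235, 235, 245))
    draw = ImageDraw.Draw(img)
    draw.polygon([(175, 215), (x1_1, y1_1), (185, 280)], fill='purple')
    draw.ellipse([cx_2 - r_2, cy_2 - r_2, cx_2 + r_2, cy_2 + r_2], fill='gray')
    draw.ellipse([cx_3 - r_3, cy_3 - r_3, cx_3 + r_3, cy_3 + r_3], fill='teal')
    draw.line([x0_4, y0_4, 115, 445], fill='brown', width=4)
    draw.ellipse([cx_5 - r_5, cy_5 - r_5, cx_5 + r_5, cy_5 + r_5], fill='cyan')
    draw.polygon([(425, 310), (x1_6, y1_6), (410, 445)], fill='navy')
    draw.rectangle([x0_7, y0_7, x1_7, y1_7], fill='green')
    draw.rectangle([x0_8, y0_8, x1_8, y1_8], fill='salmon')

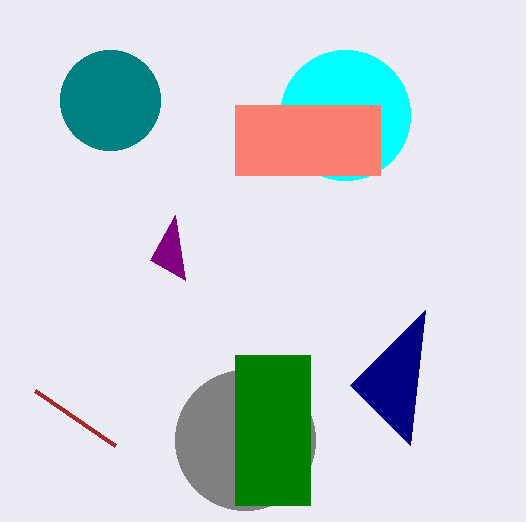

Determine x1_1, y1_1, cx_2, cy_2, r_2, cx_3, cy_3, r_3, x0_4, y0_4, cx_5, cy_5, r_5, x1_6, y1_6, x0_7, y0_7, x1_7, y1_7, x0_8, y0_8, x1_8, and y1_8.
x1_1 = 150, y1_1 = 260, cx_2 = 245, cy_2 = 440, r_2 = 70, cx_3 = 110, cy_3 = 100, r_3 = 50, x0_4 = 35, y0_4 = 390, cx_5 = 345, cy_5 = 115, r_5 = 65, x1_6 = 350, y1_6 = 385, x0_7 = 235, y0_7 = 355, x1_7 = 310, y1_7 = 505, x0_8 = 235, y0_8 = 105, x1_8 = 380, y1_8 = 175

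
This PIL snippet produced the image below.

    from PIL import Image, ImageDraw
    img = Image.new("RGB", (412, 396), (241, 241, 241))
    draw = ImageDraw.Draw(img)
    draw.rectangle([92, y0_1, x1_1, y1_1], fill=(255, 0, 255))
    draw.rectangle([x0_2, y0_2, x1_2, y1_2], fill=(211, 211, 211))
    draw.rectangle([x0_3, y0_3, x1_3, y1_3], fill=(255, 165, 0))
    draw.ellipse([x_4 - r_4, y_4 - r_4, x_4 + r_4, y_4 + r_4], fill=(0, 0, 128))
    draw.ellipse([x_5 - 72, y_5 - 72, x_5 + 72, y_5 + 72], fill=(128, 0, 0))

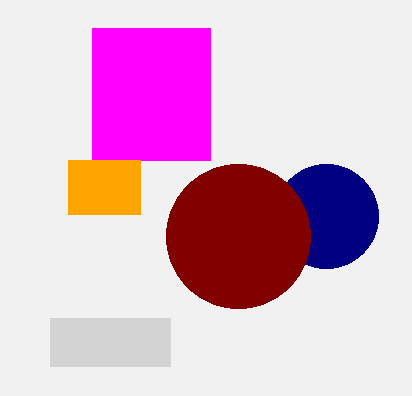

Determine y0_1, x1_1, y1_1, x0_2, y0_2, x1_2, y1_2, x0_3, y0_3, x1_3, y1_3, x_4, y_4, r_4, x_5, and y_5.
y0_1 = 28, x1_1 = 210, y1_1 = 160, x0_2 = 50, y0_2 = 318, x1_2 = 170, y1_2 = 366, x0_3 = 68, y0_3 = 160, x1_3 = 140, y1_3 = 214, x_4 = 326, y_4 = 216, r_4 = 52, x_5 = 238, y_5 = 236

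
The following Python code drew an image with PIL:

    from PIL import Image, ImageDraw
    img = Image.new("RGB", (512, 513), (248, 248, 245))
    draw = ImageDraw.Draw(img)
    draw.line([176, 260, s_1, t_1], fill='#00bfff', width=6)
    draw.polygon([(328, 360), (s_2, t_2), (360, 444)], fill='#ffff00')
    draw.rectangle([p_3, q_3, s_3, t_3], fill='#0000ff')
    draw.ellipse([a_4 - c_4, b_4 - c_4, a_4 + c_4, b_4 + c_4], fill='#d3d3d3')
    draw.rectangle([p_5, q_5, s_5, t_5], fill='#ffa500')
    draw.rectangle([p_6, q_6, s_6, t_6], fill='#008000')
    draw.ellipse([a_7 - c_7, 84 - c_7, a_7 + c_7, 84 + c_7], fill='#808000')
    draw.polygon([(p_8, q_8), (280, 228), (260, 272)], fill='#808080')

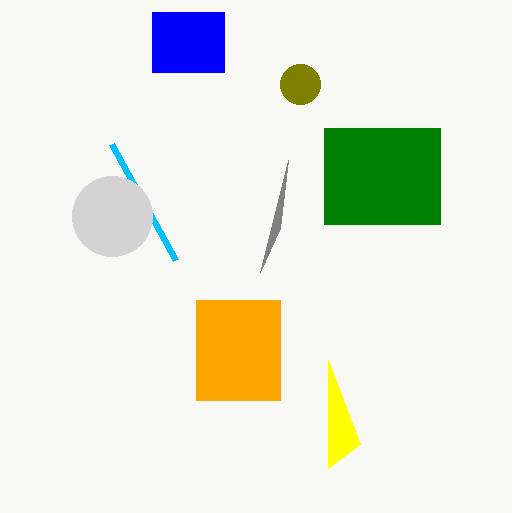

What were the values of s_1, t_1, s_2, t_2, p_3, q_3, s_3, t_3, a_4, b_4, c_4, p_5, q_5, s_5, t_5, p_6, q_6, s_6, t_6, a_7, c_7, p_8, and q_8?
s_1 = 112
t_1 = 144
s_2 = 328
t_2 = 468
p_3 = 152
q_3 = 12
s_3 = 224
t_3 = 72
a_4 = 112
b_4 = 216
c_4 = 40
p_5 = 196
q_5 = 300
s_5 = 280
t_5 = 400
p_6 = 324
q_6 = 128
s_6 = 440
t_6 = 224
a_7 = 300
c_7 = 20
p_8 = 288
q_8 = 160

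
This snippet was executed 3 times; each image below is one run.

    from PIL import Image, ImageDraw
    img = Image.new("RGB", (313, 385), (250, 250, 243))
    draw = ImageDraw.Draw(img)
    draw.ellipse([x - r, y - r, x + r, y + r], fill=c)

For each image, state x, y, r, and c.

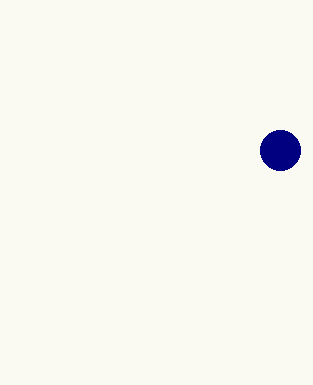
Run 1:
x = 280
y = 150
r = 20
c = 'navy'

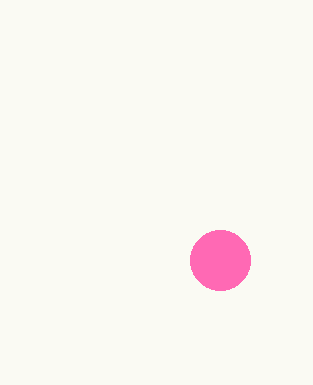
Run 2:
x = 220
y = 260
r = 30
c = 'hotpink'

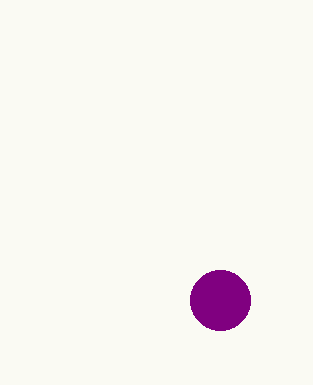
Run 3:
x = 220
y = 300
r = 30
c = 'purple'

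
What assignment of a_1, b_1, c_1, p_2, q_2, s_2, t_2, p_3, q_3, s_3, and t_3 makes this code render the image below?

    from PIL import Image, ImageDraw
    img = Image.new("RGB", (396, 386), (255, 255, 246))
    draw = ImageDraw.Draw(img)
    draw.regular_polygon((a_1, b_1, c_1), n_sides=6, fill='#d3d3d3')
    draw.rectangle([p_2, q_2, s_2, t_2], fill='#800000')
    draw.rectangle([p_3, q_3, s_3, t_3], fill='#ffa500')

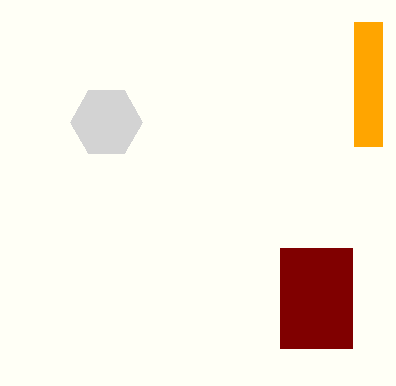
a_1 = 106, b_1 = 122, c_1 = 36, p_2 = 280, q_2 = 248, s_2 = 352, t_2 = 348, p_3 = 354, q_3 = 22, s_3 = 382, t_3 = 146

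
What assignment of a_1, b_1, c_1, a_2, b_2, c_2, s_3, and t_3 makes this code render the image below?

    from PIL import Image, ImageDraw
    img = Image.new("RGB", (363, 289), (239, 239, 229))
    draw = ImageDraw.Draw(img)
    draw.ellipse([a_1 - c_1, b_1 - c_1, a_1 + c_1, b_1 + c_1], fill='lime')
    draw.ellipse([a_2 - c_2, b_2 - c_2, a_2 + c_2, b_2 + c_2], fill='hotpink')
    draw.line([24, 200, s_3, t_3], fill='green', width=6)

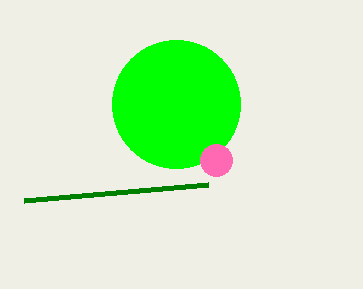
a_1 = 176
b_1 = 104
c_1 = 64
a_2 = 216
b_2 = 160
c_2 = 16
s_3 = 208
t_3 = 184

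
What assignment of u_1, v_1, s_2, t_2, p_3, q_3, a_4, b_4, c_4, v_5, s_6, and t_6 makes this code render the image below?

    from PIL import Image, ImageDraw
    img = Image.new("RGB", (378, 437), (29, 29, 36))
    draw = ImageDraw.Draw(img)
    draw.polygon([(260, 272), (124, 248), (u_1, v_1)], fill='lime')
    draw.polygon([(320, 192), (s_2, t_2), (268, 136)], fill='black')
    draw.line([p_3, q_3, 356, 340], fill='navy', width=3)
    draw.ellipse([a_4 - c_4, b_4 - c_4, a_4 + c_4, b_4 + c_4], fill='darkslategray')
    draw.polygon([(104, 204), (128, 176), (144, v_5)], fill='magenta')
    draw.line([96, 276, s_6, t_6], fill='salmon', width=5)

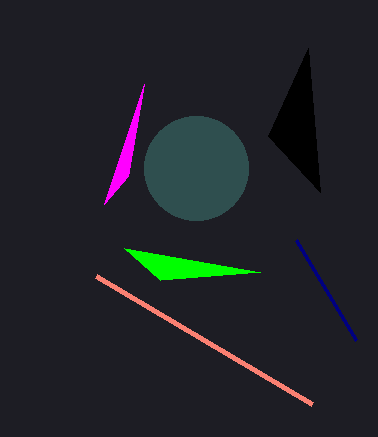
u_1 = 160, v_1 = 280, s_2 = 308, t_2 = 48, p_3 = 296, q_3 = 240, a_4 = 196, b_4 = 168, c_4 = 52, v_5 = 84, s_6 = 312, t_6 = 404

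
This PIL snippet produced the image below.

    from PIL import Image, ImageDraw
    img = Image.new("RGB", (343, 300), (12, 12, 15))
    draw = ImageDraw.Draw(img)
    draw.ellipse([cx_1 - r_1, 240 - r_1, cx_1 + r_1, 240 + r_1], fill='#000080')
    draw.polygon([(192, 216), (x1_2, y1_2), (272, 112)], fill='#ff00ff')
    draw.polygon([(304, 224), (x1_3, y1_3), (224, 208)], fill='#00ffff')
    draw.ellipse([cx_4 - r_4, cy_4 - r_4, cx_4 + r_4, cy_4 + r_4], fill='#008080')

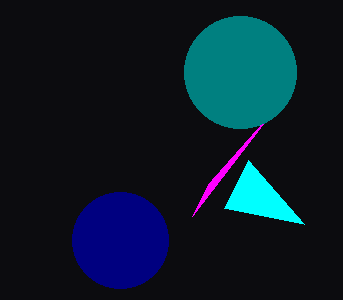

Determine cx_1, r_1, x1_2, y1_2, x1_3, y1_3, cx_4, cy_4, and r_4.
cx_1 = 120; r_1 = 48; x1_2 = 208; y1_2 = 184; x1_3 = 248; y1_3 = 160; cx_4 = 240; cy_4 = 72; r_4 = 56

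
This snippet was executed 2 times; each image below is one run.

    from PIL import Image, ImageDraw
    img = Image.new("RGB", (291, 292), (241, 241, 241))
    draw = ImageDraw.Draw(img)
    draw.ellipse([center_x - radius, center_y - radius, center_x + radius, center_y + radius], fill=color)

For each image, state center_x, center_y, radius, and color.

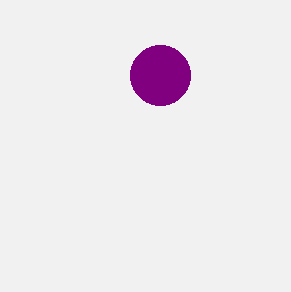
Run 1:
center_x = 160; center_y = 75; radius = 30; color = 'purple'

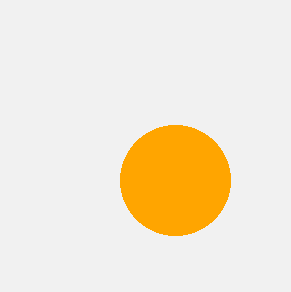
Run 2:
center_x = 175
center_y = 180
radius = 55
color = 'orange'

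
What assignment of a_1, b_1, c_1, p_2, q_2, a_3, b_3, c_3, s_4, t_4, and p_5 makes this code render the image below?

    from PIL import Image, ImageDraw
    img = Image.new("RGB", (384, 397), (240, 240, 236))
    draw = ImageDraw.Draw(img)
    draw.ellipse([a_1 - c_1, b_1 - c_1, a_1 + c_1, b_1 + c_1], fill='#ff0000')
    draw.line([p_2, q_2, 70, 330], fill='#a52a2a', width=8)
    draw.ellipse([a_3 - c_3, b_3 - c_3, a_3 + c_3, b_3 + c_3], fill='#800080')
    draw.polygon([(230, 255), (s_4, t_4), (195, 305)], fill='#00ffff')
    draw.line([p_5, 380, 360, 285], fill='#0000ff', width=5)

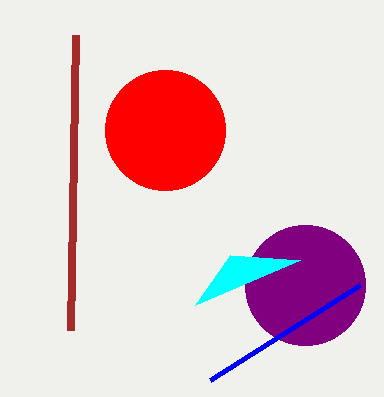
a_1 = 165
b_1 = 130
c_1 = 60
p_2 = 75
q_2 = 35
a_3 = 305
b_3 = 285
c_3 = 60
s_4 = 300
t_4 = 260
p_5 = 210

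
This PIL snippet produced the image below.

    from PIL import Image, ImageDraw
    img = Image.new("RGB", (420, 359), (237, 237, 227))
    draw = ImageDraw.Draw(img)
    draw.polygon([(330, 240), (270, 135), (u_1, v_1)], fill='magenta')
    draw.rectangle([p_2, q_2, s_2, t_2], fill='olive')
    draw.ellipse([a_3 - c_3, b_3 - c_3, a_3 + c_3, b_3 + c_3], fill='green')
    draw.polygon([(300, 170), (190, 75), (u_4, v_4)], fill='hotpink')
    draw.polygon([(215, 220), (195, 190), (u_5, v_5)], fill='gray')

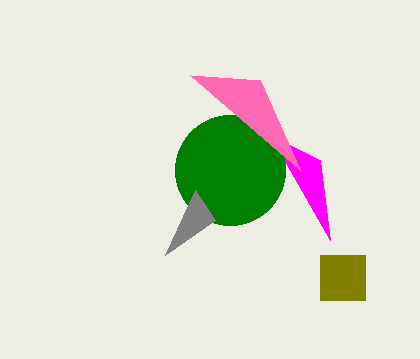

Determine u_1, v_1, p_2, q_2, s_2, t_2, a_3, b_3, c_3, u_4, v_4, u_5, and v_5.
u_1 = 320
v_1 = 160
p_2 = 320
q_2 = 255
s_2 = 365
t_2 = 300
a_3 = 230
b_3 = 170
c_3 = 55
u_4 = 260
v_4 = 80
u_5 = 165
v_5 = 255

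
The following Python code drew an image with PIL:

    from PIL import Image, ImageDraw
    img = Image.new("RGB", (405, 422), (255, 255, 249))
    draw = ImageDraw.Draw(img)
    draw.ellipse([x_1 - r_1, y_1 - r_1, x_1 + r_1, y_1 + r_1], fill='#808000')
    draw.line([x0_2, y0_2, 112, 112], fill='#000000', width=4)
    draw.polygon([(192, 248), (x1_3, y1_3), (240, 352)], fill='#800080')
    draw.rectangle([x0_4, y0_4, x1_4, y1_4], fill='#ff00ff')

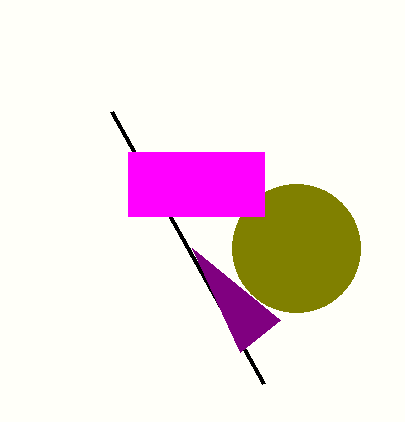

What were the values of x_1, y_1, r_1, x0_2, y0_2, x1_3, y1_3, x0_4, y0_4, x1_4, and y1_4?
x_1 = 296, y_1 = 248, r_1 = 64, x0_2 = 264, y0_2 = 384, x1_3 = 280, y1_3 = 320, x0_4 = 128, y0_4 = 152, x1_4 = 264, y1_4 = 216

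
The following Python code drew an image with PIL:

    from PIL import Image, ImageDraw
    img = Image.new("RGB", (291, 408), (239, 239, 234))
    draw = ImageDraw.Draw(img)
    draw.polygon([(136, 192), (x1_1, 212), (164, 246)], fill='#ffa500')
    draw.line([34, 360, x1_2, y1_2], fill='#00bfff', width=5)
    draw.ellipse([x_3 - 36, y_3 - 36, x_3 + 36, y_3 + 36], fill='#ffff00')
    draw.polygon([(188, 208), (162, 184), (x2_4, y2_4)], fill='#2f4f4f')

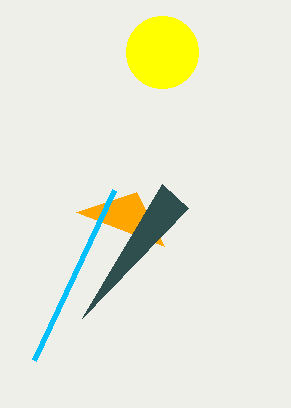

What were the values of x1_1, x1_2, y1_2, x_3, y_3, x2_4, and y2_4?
x1_1 = 76, x1_2 = 114, y1_2 = 190, x_3 = 162, y_3 = 52, x2_4 = 82, y2_4 = 318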